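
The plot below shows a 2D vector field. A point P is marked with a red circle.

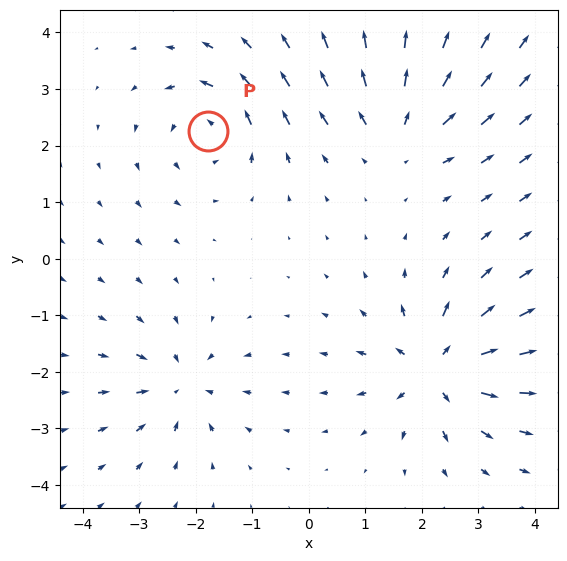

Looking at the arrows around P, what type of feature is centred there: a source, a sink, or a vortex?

At P (-1.8, 2.3) the arrows circulate counterclockwise. Divergence ≈0, curl about +5 — near-zero divergence with nonzero curl is a vortex.

vortex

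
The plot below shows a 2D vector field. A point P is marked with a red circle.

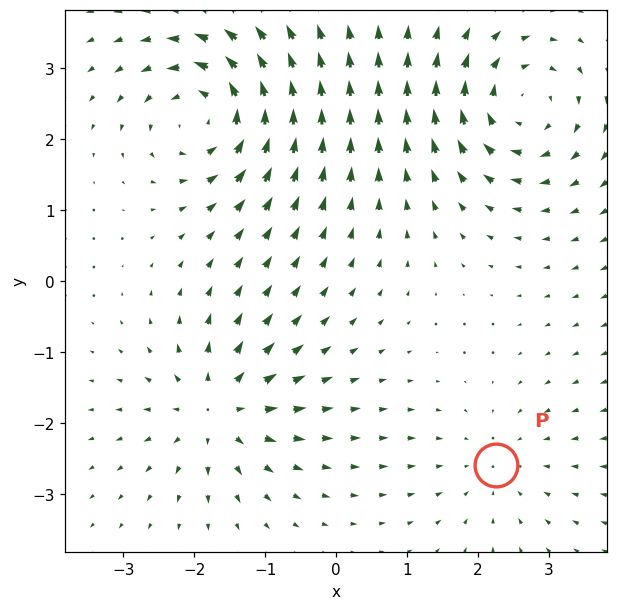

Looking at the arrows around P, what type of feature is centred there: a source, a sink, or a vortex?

At P (2.2, -2.6) the arrows converge inward. Divergence about -2, curl ≈0 — negative divergence with near-zero curl is a sink.

sink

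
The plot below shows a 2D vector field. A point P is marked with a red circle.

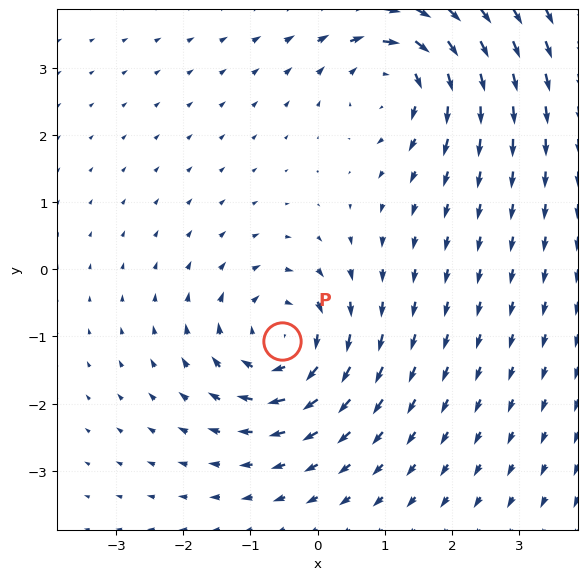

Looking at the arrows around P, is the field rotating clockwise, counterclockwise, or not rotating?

Near P at (-0.5, -1.1) the arrows circulate clockwise. The curl (z-component) there is about -5; negative curl means clockwise rotation.

clockwise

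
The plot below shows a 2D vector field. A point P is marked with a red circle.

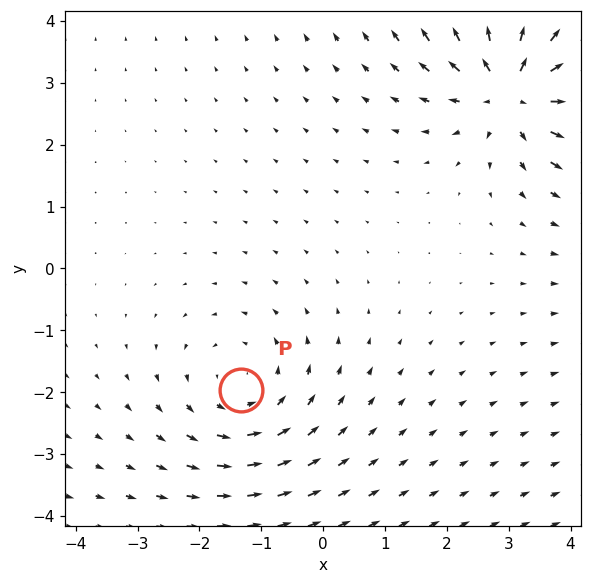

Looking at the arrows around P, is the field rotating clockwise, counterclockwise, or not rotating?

Near P at (-1.3, -2.0) the arrows circulate counterclockwise. The curl (z-component) there is about +3; positive curl means counterclockwise rotation.

counterclockwise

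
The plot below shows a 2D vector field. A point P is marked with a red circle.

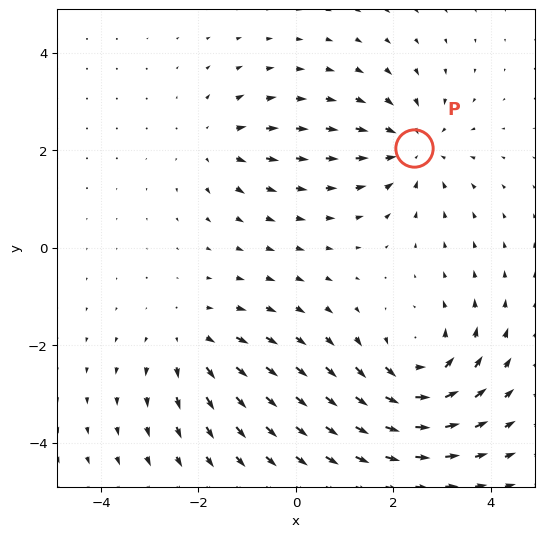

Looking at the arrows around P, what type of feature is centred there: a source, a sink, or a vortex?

At P (2.4, 2.0) the arrows converge inward. Divergence about -4, curl ≈0 — negative divergence with near-zero curl is a sink.

sink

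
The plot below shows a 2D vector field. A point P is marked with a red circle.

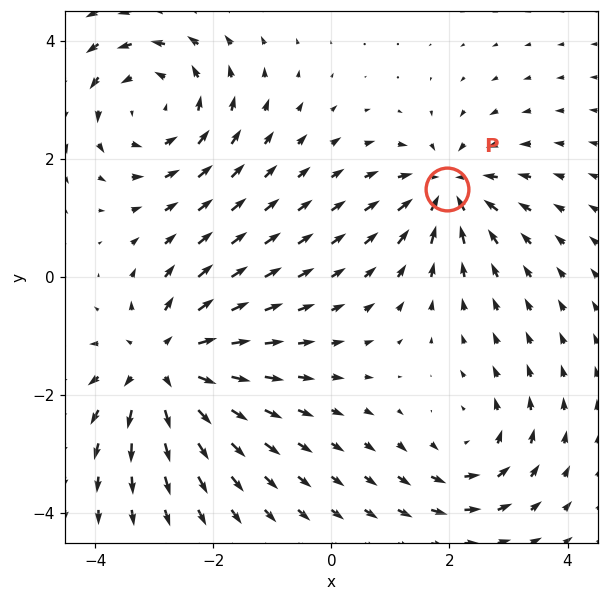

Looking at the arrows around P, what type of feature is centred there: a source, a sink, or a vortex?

At P (2.0, 1.5) the arrows converge inward. Divergence about -4, curl ≈0 — negative divergence with near-zero curl is a sink.

sink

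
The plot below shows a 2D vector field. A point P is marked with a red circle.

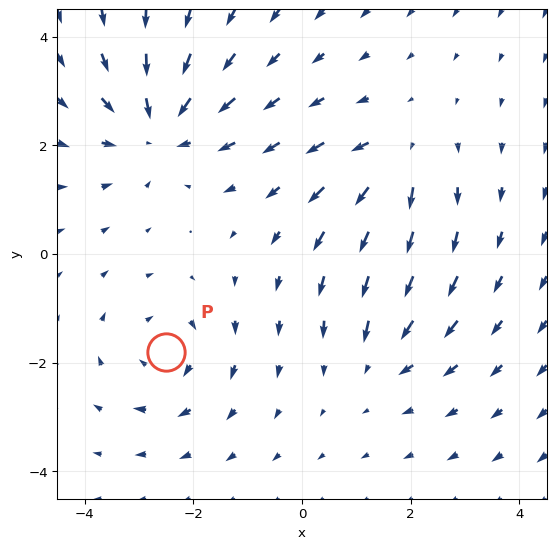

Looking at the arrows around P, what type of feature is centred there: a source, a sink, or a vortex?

vortex

At P (-2.5, -1.8) the arrows circulate clockwise. Divergence ≈0, curl about -4 — near-zero divergence with nonzero curl is a vortex.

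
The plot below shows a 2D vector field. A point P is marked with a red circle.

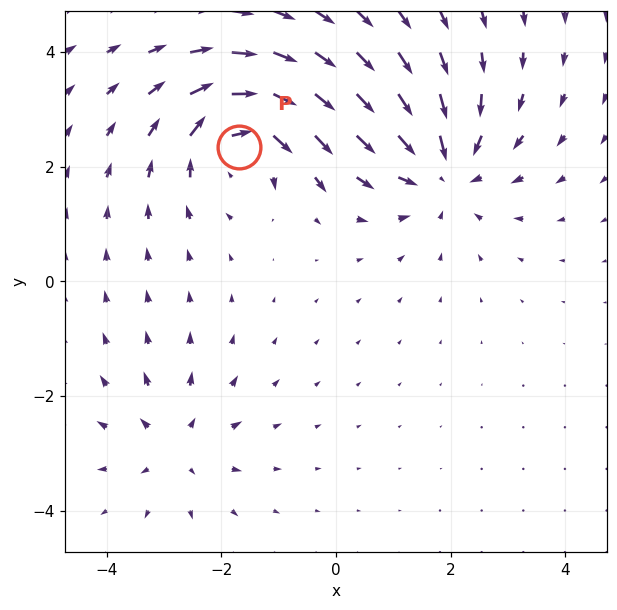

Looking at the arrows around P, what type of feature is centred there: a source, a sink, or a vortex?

At P (-1.7, 2.3) the arrows circulate clockwise. Divergence ≈0, curl about -6 — near-zero divergence with nonzero curl is a vortex.

vortex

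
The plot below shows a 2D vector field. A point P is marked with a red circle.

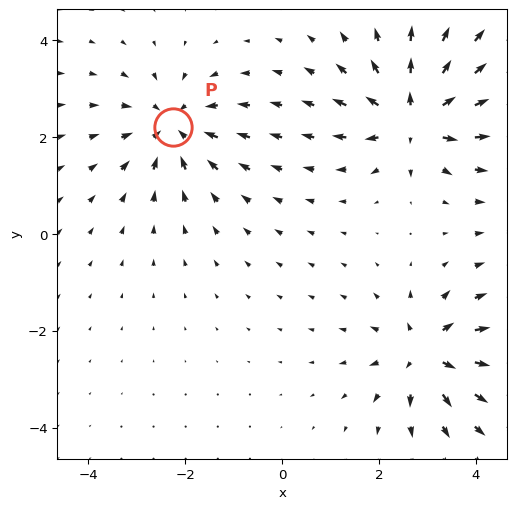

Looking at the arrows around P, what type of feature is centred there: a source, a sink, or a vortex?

sink

At P (-2.3, 2.2) the arrows converge inward. Divergence about -5, curl ≈0 — negative divergence with near-zero curl is a sink.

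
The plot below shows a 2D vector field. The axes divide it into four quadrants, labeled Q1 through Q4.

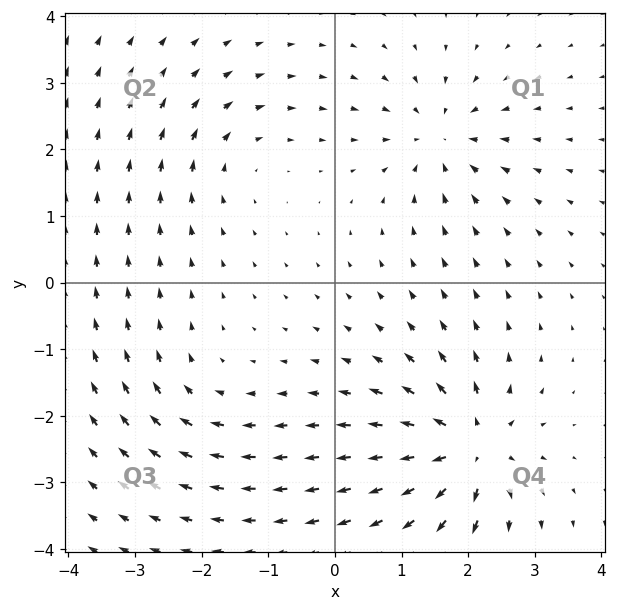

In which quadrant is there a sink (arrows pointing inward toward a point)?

Q1

The sink sits at approximately (1.6, 2.2), which lies in quadrant Q1. The divergence there is about -4, negative as expected for a sink.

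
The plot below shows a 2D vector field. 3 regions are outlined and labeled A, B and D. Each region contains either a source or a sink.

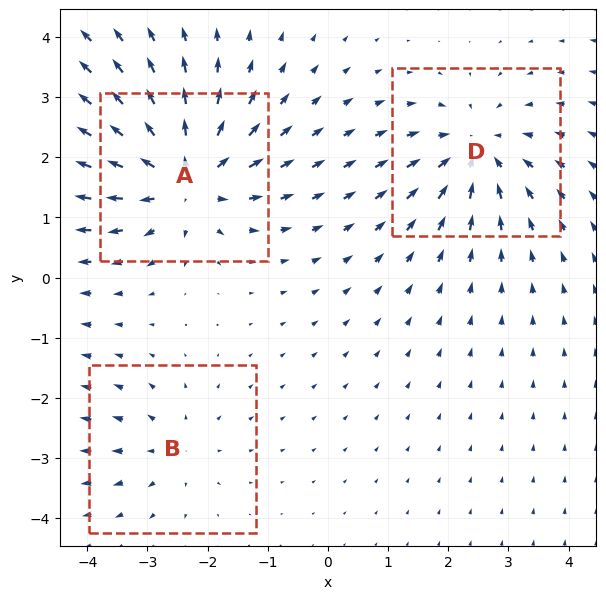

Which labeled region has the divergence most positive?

Divergence at each region's feature centre — A: about +5, B: about +2, D: about -4. Region A is most positive.

A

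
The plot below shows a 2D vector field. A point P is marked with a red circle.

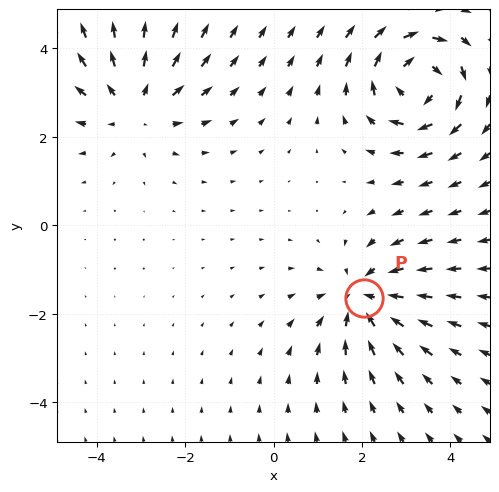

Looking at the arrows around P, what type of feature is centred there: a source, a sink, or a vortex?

sink

At P (2.0, -1.7) the arrows converge inward. Divergence about -4, curl ≈0 — negative divergence with near-zero curl is a sink.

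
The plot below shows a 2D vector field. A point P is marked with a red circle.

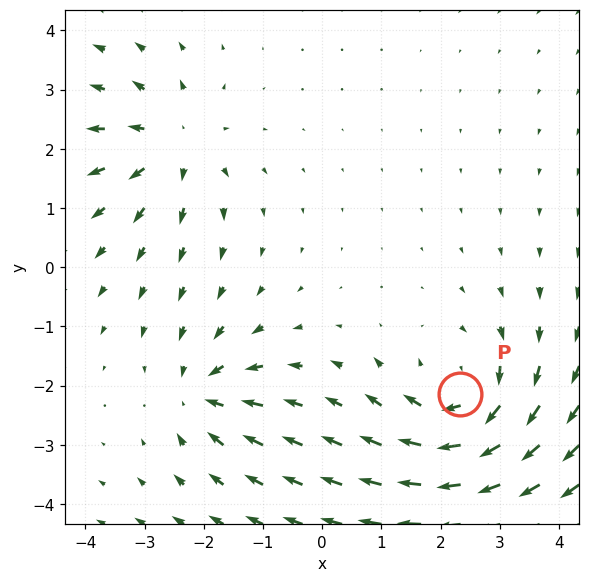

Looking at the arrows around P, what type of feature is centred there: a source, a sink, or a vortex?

vortex

At P (2.3, -2.1) the arrows circulate clockwise. Divergence ≈0, curl about -4 — near-zero divergence with nonzero curl is a vortex.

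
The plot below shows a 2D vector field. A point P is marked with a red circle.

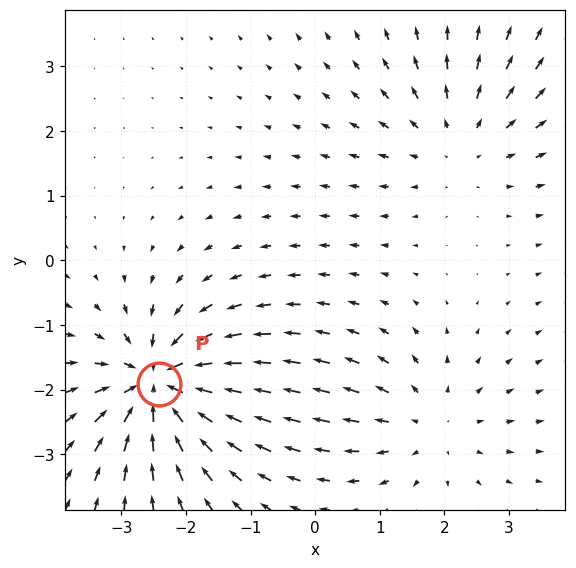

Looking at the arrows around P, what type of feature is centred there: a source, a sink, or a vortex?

sink

At P (-2.4, -1.9) the arrows converge inward. Divergence about -6, curl ≈0 — negative divergence with near-zero curl is a sink.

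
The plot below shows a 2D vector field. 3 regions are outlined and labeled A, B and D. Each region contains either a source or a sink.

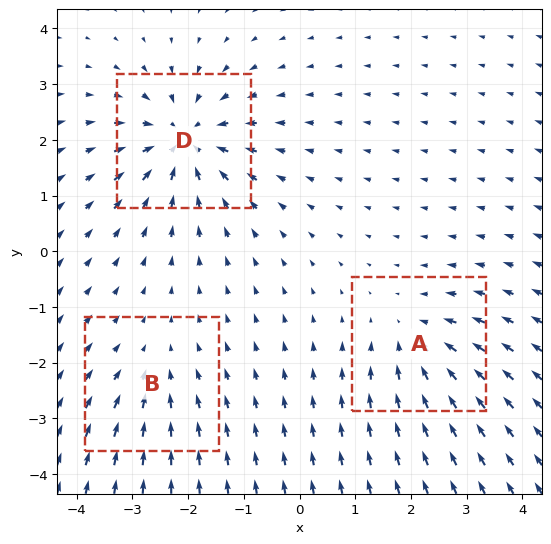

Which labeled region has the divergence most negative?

D

Divergence at each region's feature centre — A: about -3, B: about -2, D: about -5. Region D is most negative.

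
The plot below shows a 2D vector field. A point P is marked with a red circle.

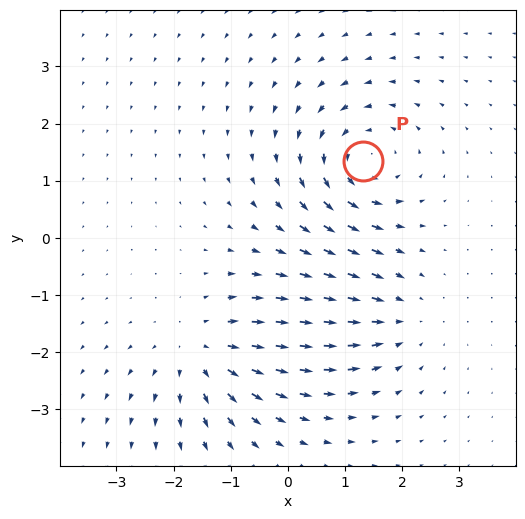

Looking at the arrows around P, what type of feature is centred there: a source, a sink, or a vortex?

vortex

At P (1.3, 1.3) the arrows circulate counterclockwise. Divergence ≈0, curl about +4 — near-zero divergence with nonzero curl is a vortex.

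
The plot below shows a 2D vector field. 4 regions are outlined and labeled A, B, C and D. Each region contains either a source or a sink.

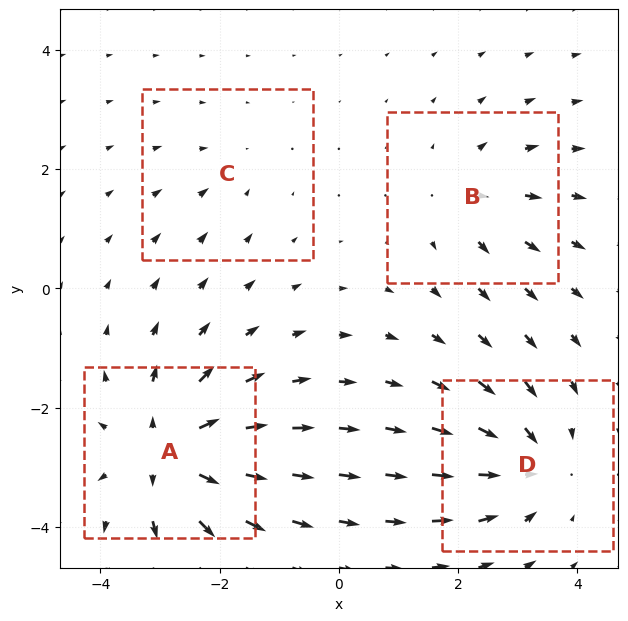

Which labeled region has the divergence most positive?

Divergence at each region's feature centre — A: about +7, B: about +4, C: about -2, D: about -5. Region A is most positive.

A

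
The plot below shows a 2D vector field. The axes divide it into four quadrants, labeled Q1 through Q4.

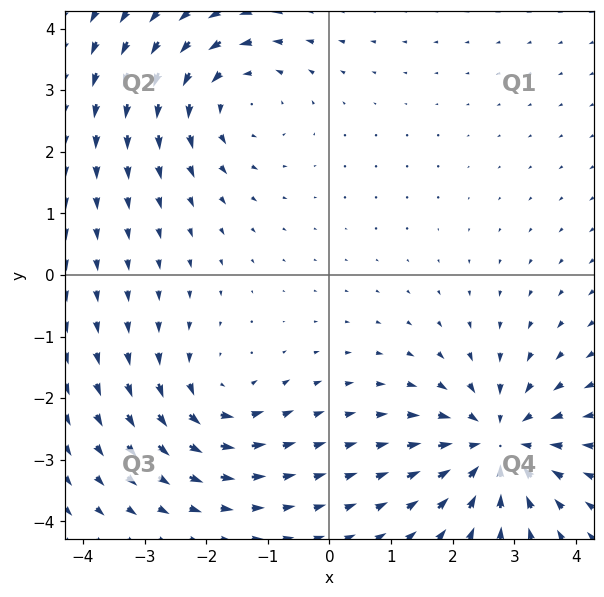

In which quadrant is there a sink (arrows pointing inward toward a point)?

Q4

The sink sits at approximately (2.7, -2.7), which lies in quadrant Q4. The divergence there is about -4, negative as expected for a sink.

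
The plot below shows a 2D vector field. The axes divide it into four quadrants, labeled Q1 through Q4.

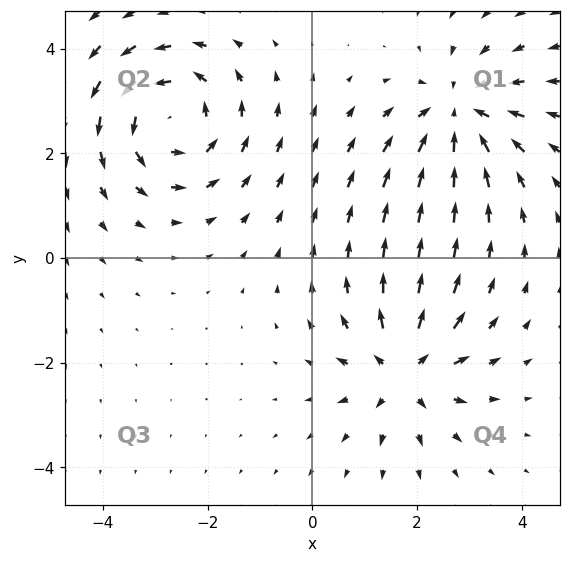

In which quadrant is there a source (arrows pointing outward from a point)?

The source sits at approximately (1.7, -2.2), which lies in quadrant Q4. The divergence there is about +4, positive as expected for a source.

Q4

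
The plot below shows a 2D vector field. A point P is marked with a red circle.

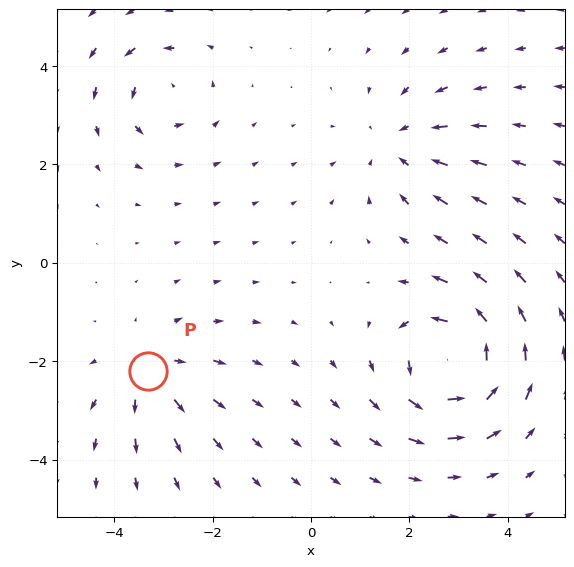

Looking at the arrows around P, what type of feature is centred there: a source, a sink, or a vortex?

At P (-3.3, -2.2) the arrows spread outward. Divergence about +3, curl ≈0 — positive divergence with near-zero curl is a source.

source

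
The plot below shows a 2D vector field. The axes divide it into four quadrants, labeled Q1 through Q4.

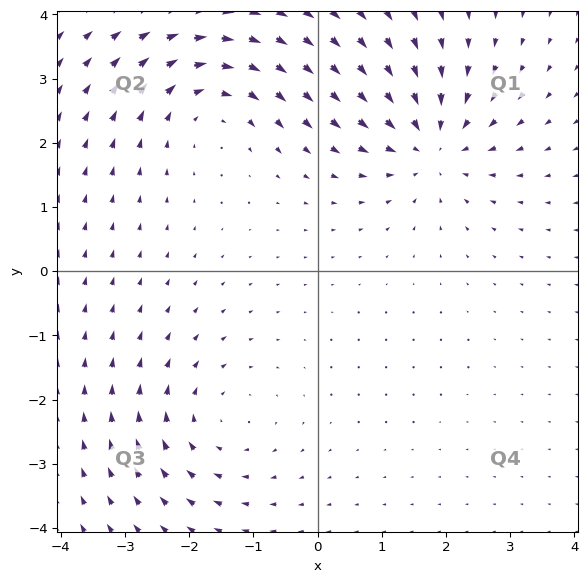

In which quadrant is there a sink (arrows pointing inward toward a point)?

Q1

The sink sits at approximately (1.8, 2.0), which lies in quadrant Q1. The divergence there is about -5, negative as expected for a sink.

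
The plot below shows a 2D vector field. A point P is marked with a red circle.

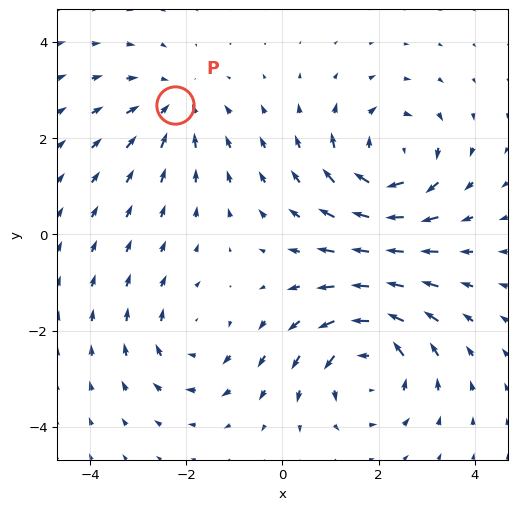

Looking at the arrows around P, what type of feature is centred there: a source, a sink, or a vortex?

sink

At P (-2.2, 2.7) the arrows converge inward. Divergence about -3, curl ≈0 — negative divergence with near-zero curl is a sink.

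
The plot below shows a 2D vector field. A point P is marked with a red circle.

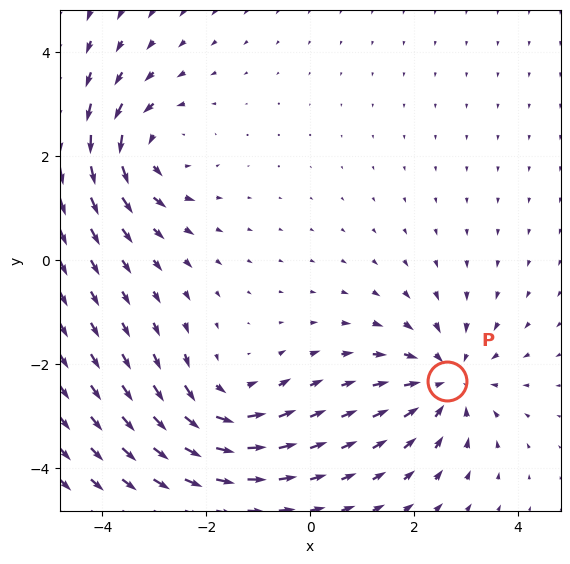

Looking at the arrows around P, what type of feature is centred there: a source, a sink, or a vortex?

At P (2.6, -2.3) the arrows converge inward. Divergence about -3, curl ≈0 — negative divergence with near-zero curl is a sink.

sink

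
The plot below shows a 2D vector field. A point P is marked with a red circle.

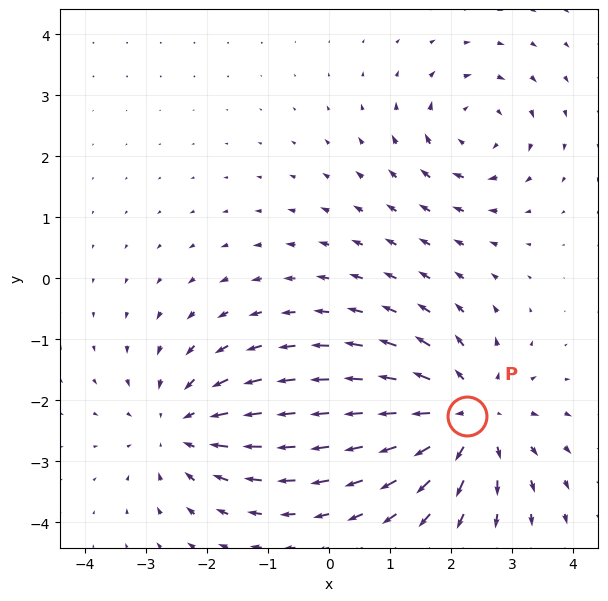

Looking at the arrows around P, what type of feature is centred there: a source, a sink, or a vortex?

At P (2.3, -2.3) the arrows spread outward. Divergence about +4, curl ≈0 — positive divergence with near-zero curl is a source.

source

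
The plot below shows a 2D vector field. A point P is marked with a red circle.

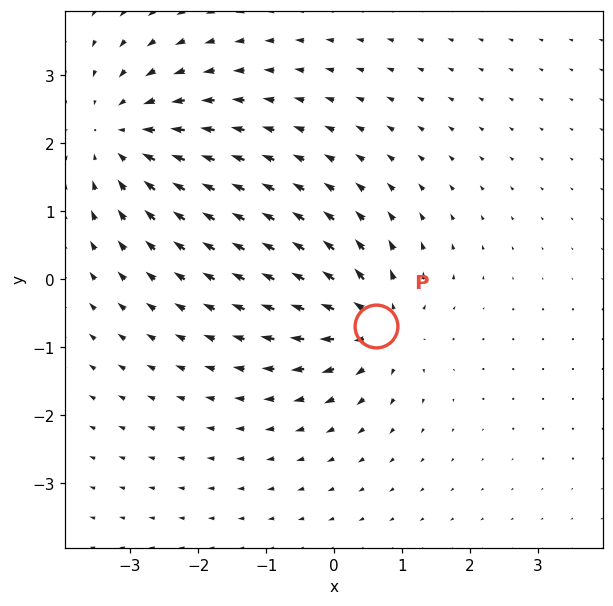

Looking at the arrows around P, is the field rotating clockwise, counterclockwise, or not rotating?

not rotating

Near P at (0.6, -0.7) the arrows show no circulation. The curl there is ≈0.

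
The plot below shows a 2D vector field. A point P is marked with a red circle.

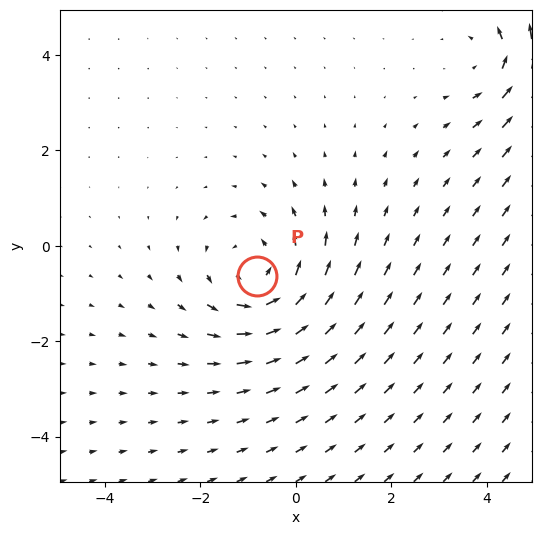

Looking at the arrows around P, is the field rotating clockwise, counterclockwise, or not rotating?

Near P at (-0.8, -0.6) the arrows circulate counterclockwise. The curl (z-component) there is about +4; positive curl means counterclockwise rotation.

counterclockwise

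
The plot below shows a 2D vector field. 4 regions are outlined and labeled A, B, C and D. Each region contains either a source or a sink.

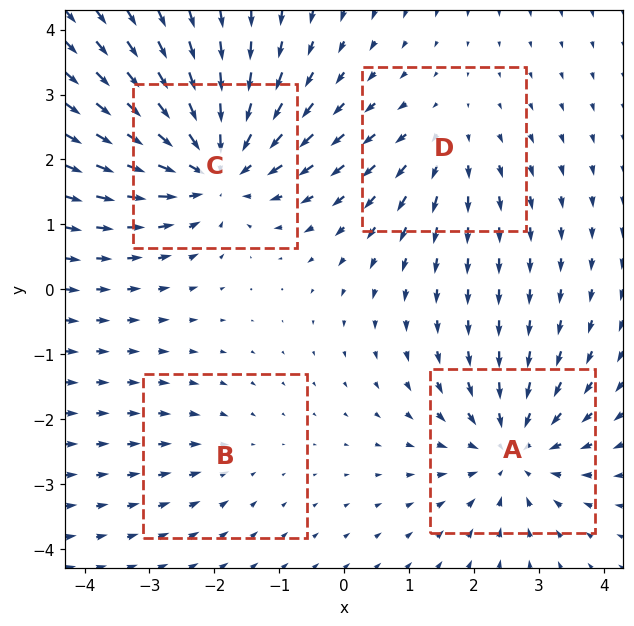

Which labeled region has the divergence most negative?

Divergence at each region's feature centre — A: about -5, B: about -2, C: about -7, D: about +3. Region C is most negative.

C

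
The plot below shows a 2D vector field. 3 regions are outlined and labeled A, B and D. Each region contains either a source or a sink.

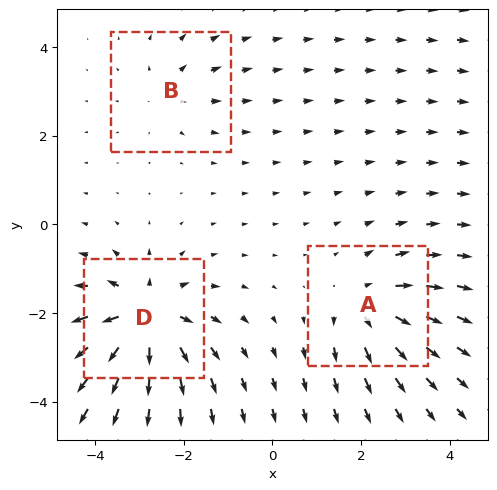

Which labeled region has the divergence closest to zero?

B

Divergence at each region's feature centre — A: about +4, B: about +2, D: about +5. Region B is closest to zero.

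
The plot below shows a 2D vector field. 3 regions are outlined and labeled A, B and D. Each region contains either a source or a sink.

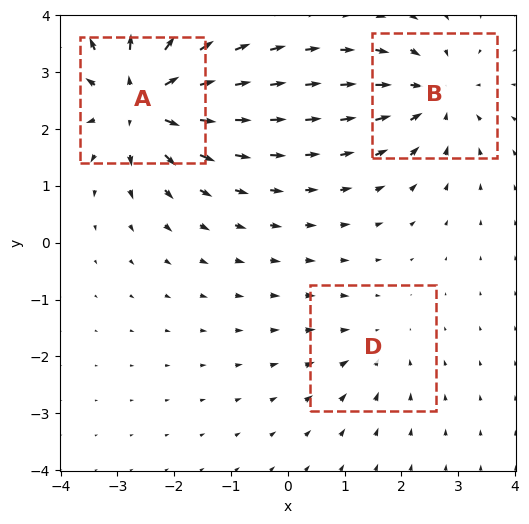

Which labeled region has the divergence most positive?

Divergence at each region's feature centre — A: about +5, B: about -3, D: about -2. Region A is most positive.

A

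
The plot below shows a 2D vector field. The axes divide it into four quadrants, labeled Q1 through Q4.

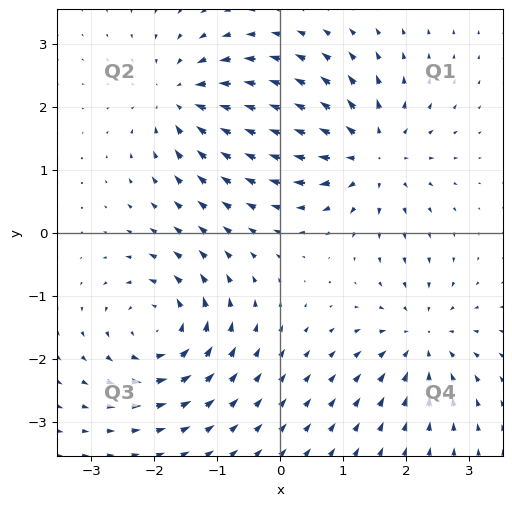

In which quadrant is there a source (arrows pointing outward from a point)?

Q1

The source sits at approximately (1.4, 1.3), which lies in quadrant Q1. The divergence there is about +6, positive as expected for a source.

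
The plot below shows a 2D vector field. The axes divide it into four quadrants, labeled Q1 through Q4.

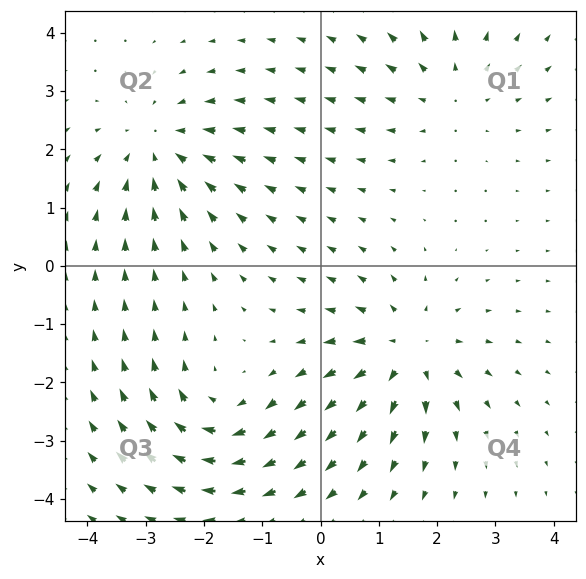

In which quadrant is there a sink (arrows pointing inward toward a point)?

The sink sits at approximately (-2.8, 2.0), which lies in quadrant Q2. The divergence there is about -3, negative as expected for a sink.

Q2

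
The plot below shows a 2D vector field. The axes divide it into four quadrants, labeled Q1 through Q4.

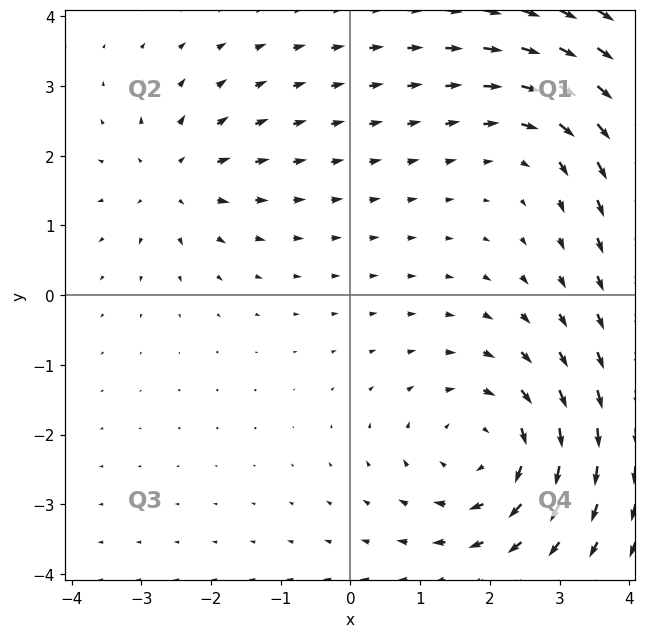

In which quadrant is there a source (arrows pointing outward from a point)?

Q2

The source sits at approximately (-2.5, 1.7), which lies in quadrant Q2. The divergence there is about +4, positive as expected for a source.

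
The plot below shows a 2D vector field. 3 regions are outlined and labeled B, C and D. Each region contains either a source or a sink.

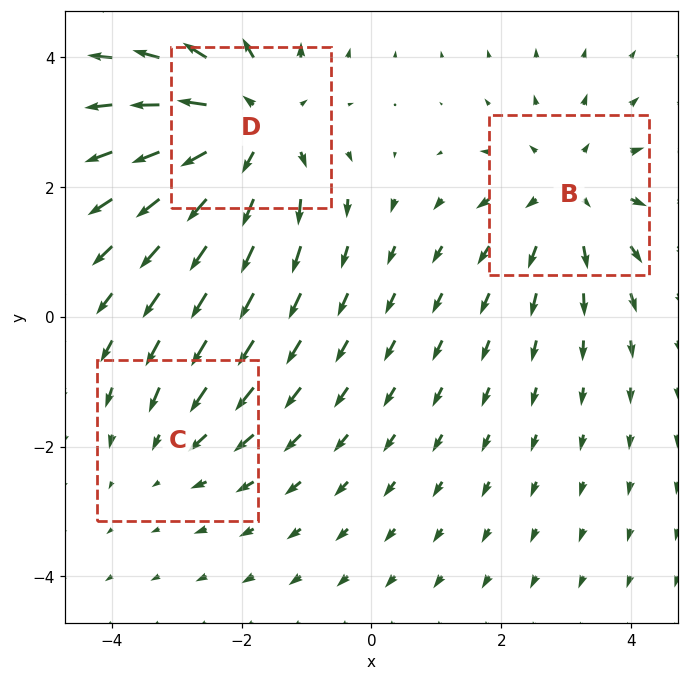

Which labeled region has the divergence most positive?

Divergence at each region's feature centre — B: about +3, C: about -2, D: about +4. Region D is most positive.

D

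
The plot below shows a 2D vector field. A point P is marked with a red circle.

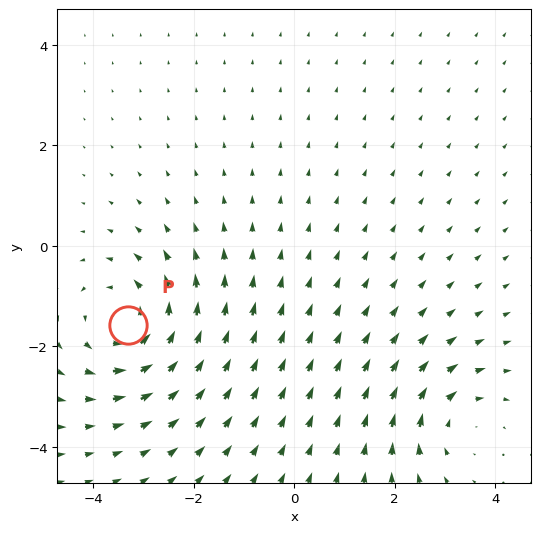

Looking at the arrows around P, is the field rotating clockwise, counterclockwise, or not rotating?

Near P at (-3.3, -1.6) the arrows circulate counterclockwise. The curl (z-component) there is about +4; positive curl means counterclockwise rotation.

counterclockwise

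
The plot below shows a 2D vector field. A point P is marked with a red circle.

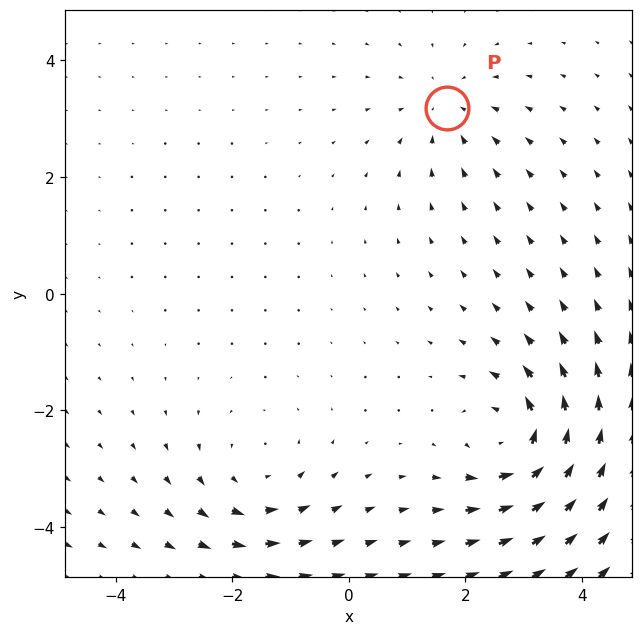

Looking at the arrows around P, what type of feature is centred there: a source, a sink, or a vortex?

sink

At P (1.7, 3.2) the arrows converge inward. Divergence about -3, curl ≈0 — negative divergence with near-zero curl is a sink.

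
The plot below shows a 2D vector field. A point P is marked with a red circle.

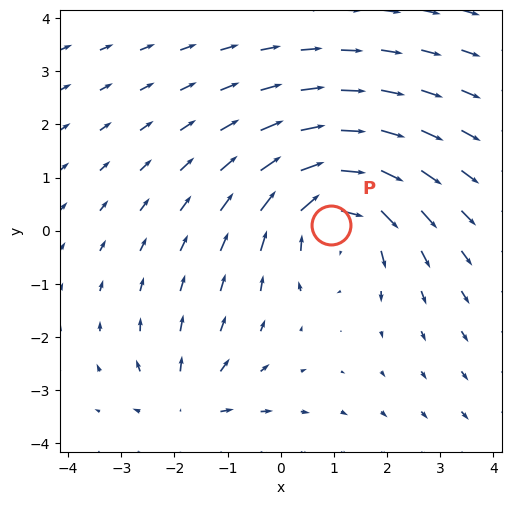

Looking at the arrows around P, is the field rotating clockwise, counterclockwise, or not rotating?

clockwise

Near P at (1.0, 0.1) the arrows circulate clockwise. The curl (z-component) there is about -4; negative curl means clockwise rotation.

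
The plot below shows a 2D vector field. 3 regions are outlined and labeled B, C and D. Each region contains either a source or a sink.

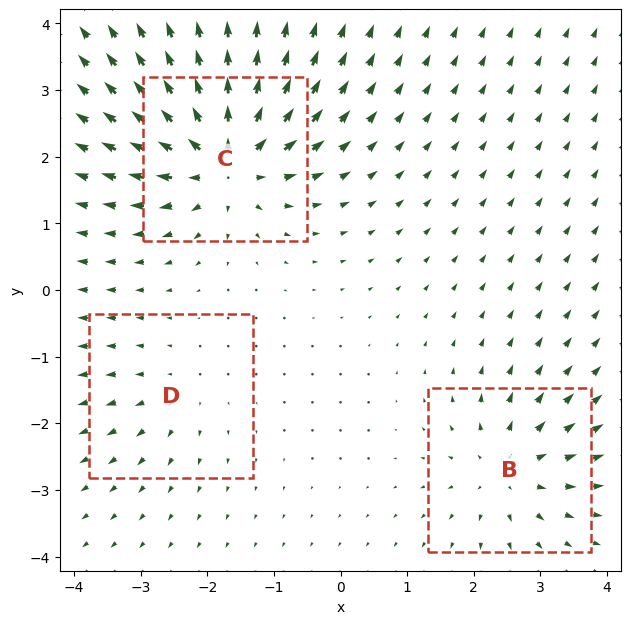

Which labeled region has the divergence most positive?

Divergence at each region's feature centre — B: about +4, C: about +7, D: about +2. Region C is most positive.

C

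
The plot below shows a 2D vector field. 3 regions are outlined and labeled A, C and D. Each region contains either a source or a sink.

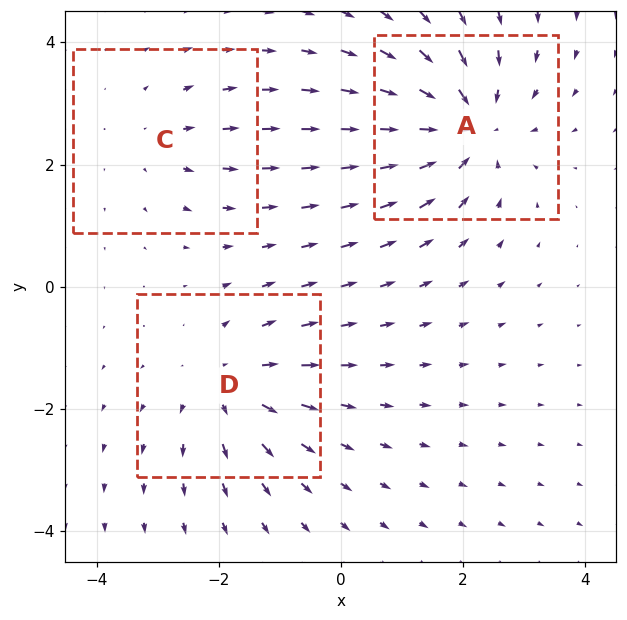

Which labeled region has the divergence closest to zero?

Divergence at each region's feature centre — A: about -4, C: about +2, D: about +3. Region C is closest to zero.

C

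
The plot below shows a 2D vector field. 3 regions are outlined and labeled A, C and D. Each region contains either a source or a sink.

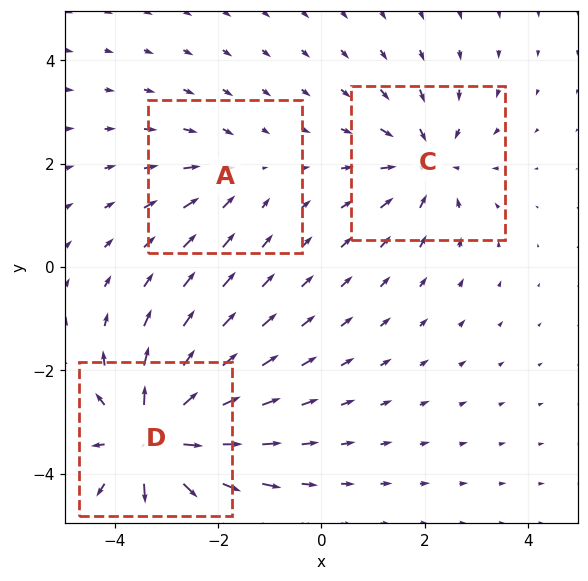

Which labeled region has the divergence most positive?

Divergence at each region's feature centre — A: about -2, C: about -3, D: about +5. Region D is most positive.

D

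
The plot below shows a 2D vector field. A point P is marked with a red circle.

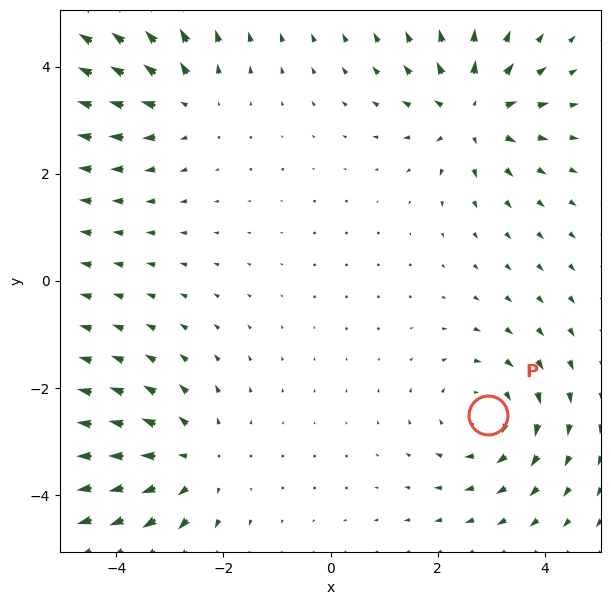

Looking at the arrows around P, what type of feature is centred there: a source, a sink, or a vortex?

vortex

At P (2.9, -2.5) the arrows circulate clockwise. Divergence ≈0, curl about -3 — near-zero divergence with nonzero curl is a vortex.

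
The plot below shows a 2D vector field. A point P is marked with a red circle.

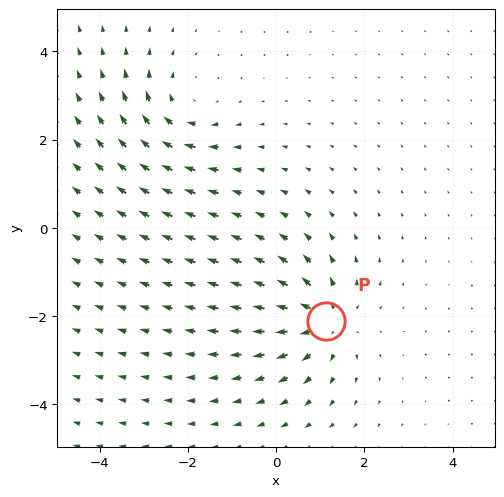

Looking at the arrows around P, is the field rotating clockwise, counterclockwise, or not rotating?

not rotating

Near P at (1.1, -2.1) the arrows show no circulation. The curl there is ≈0.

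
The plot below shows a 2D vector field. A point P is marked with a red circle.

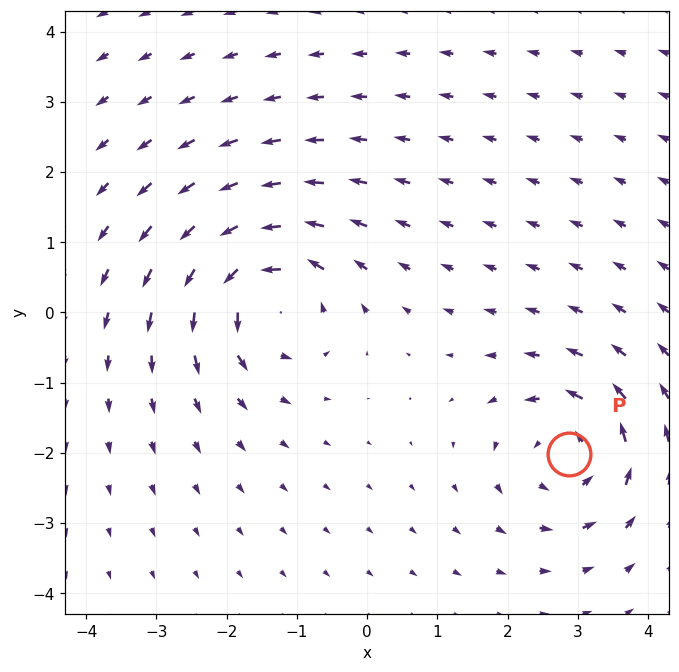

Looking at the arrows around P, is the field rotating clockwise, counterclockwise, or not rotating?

Near P at (2.9, -2.0) the arrows circulate counterclockwise. The curl (z-component) there is about +3; positive curl means counterclockwise rotation.

counterclockwise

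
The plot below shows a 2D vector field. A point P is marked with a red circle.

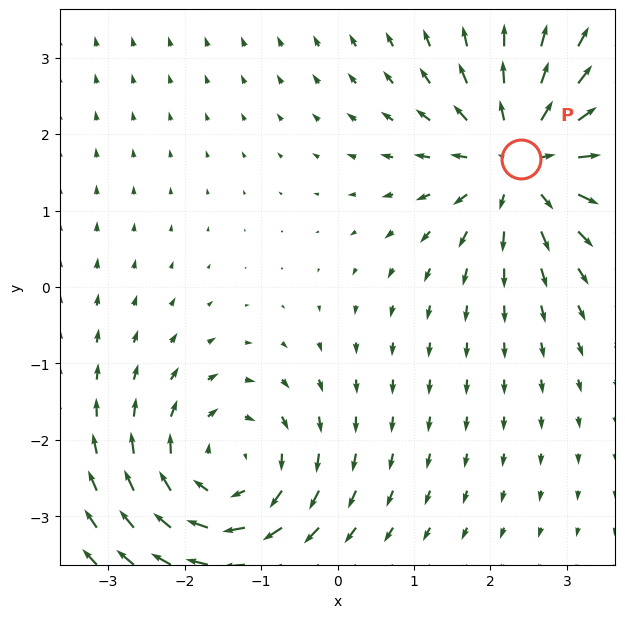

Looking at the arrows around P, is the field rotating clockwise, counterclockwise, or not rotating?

Near P at (2.4, 1.7) the arrows show no circulation. The curl there is ≈0.

not rotating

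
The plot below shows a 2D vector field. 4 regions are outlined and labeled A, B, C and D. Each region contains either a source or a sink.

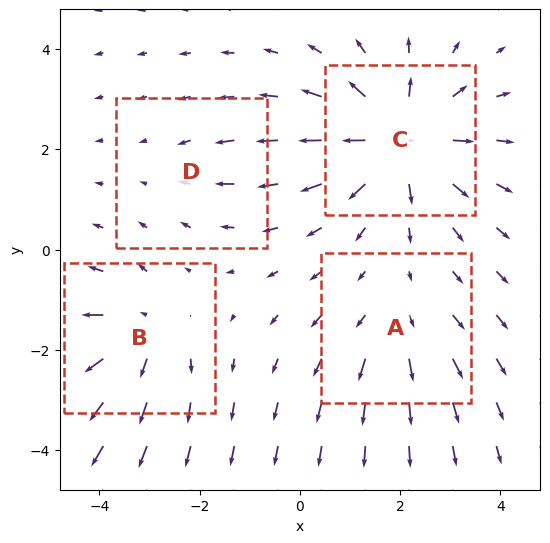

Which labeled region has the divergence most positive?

C

Divergence at each region's feature centre — A: about +3, B: about +4, C: about +7, D: about -2. Region C is most positive.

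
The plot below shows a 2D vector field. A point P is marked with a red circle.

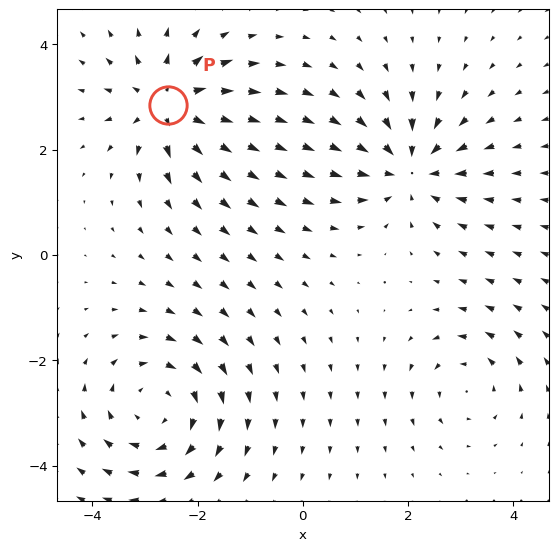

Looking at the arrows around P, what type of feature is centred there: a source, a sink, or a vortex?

source

At P (-2.6, 2.9) the arrows spread outward. Divergence about +5, curl ≈0 — positive divergence with near-zero curl is a source.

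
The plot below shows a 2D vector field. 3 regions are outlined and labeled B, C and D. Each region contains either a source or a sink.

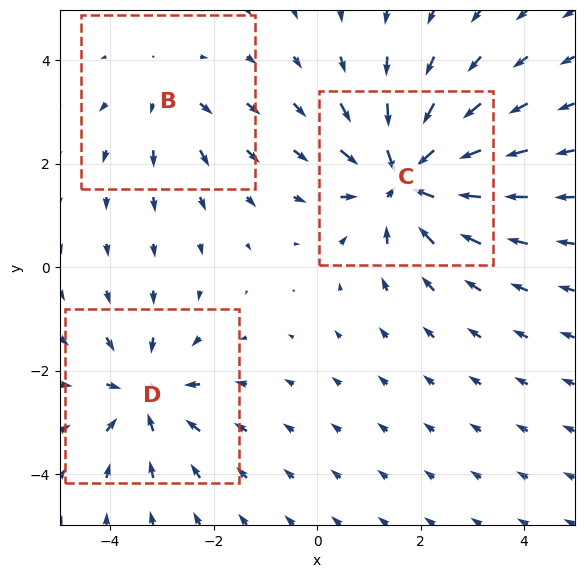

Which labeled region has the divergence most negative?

C

Divergence at each region's feature centre — B: about +2, C: about -5, D: about -3. Region C is most negative.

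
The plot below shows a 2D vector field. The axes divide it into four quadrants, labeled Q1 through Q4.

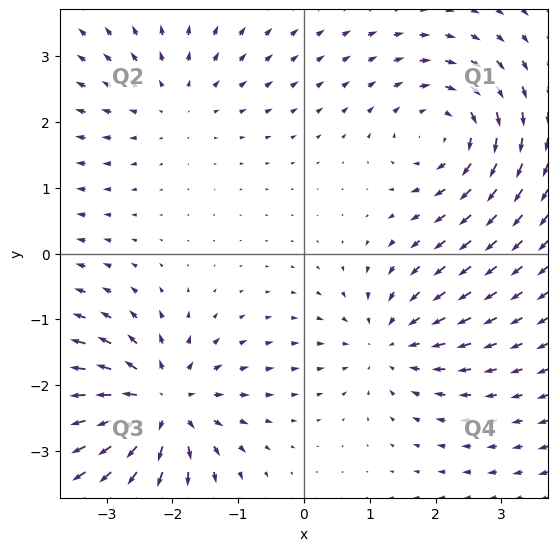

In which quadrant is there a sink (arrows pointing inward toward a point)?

The sink sits at approximately (1.3, -1.4), which lies in quadrant Q4. The divergence there is about -4, negative as expected for a sink.

Q4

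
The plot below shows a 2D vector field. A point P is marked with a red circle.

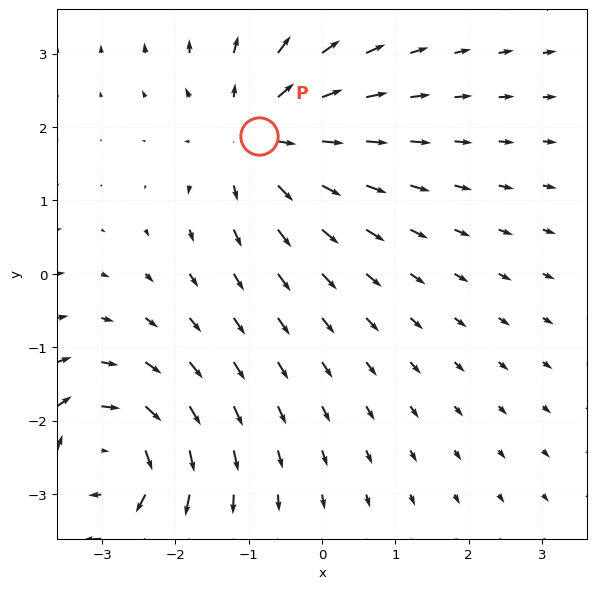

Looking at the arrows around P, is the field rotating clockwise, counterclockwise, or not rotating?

Near P at (-0.9, 1.9) the arrows show no circulation. The curl there is ≈0.

not rotating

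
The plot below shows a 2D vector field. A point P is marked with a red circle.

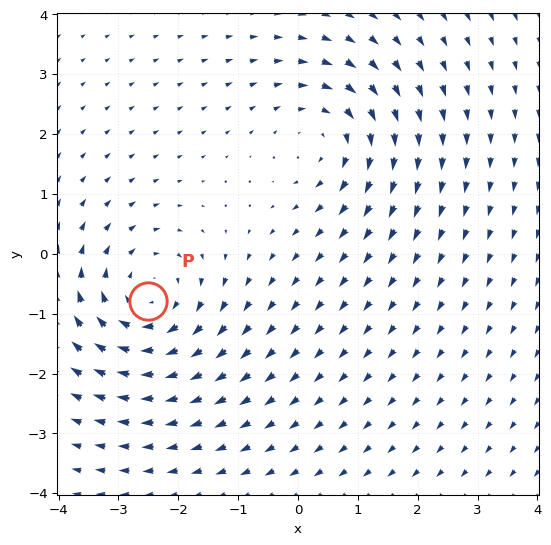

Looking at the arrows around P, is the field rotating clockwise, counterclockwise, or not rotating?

Near P at (-2.5, -0.8) the arrows circulate clockwise. The curl (z-component) there is about -4; negative curl means clockwise rotation.

clockwise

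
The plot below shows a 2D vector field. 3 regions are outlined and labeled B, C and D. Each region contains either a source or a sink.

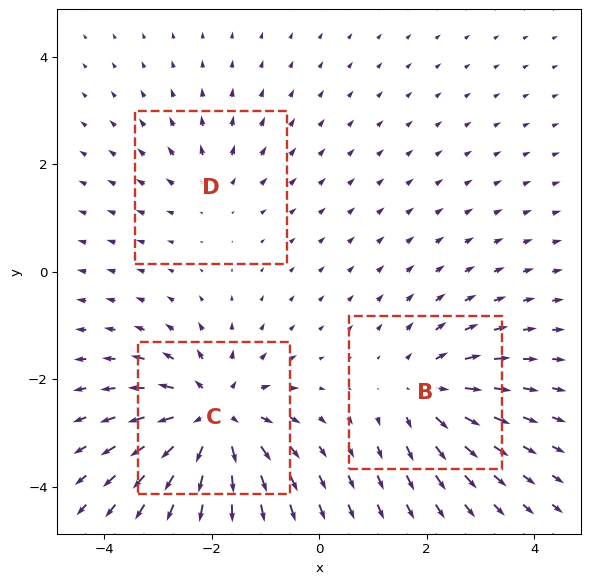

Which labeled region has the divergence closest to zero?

Divergence at each region's feature centre — B: about +3, C: about +5, D: about +2. Region D is closest to zero.

D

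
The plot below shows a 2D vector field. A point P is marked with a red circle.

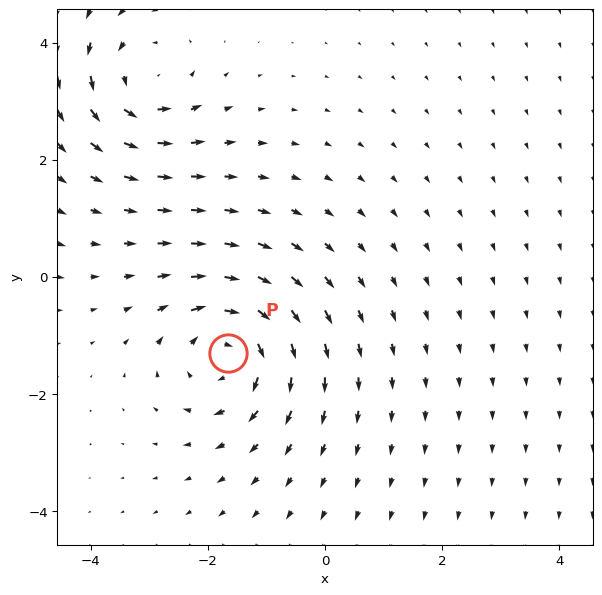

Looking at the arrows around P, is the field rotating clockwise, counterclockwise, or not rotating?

clockwise

Near P at (-1.6, -1.3) the arrows circulate clockwise. The curl (z-component) there is about -4; negative curl means clockwise rotation.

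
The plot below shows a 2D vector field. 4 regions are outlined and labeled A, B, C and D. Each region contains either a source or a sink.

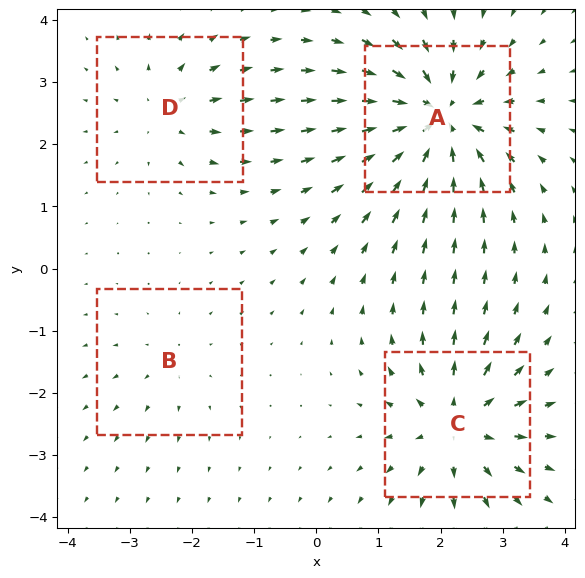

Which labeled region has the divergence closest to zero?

B

Divergence at each region's feature centre — A: about -8, B: about +2, C: about +6, D: about +4. Region B is closest to zero.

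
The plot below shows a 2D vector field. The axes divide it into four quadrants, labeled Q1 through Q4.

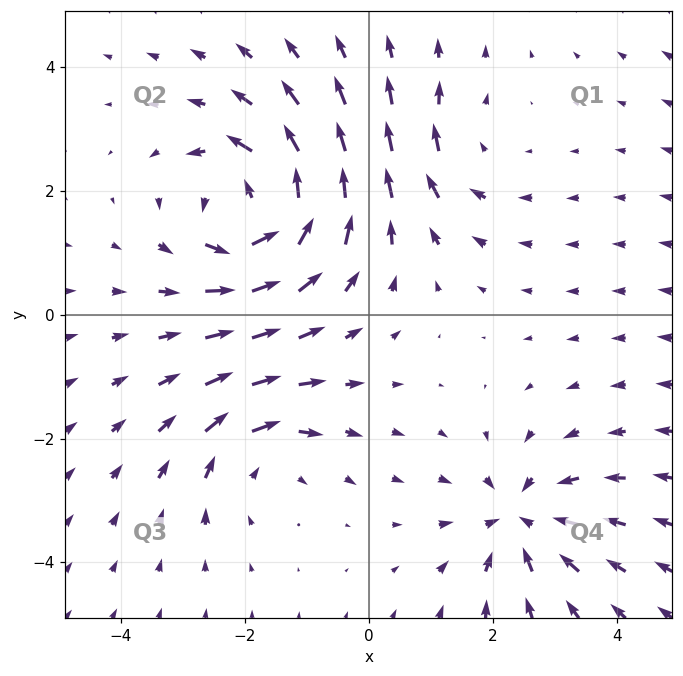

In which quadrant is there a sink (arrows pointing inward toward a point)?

The sink sits at approximately (2.5, -3.3), which lies in quadrant Q4. The divergence there is about -5, negative as expected for a sink.

Q4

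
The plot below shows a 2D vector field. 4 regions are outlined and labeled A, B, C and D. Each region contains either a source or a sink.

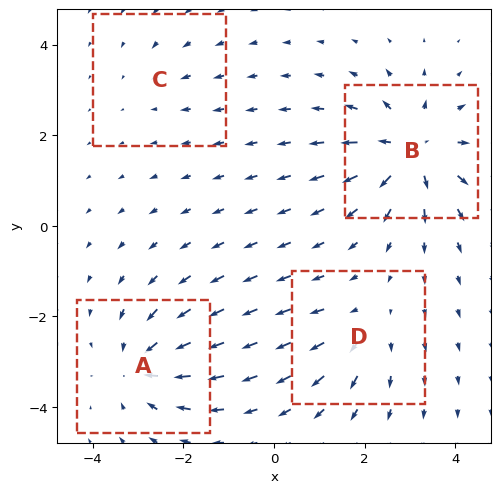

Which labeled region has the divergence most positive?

Divergence at each region's feature centre — A: about -5, B: about +7, C: about -2, D: about +3. Region B is most positive.

B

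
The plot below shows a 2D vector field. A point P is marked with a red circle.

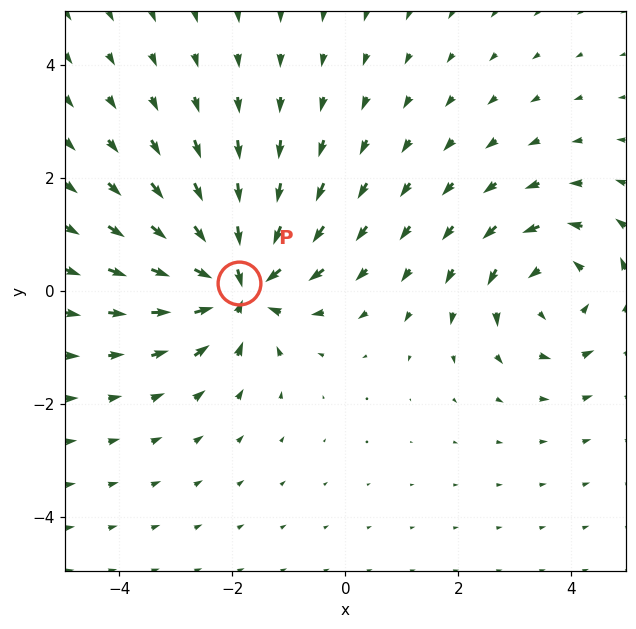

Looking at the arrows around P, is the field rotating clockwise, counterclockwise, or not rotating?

not rotating

Near P at (-1.9, 0.1) the arrows show no circulation. The curl there is ≈0.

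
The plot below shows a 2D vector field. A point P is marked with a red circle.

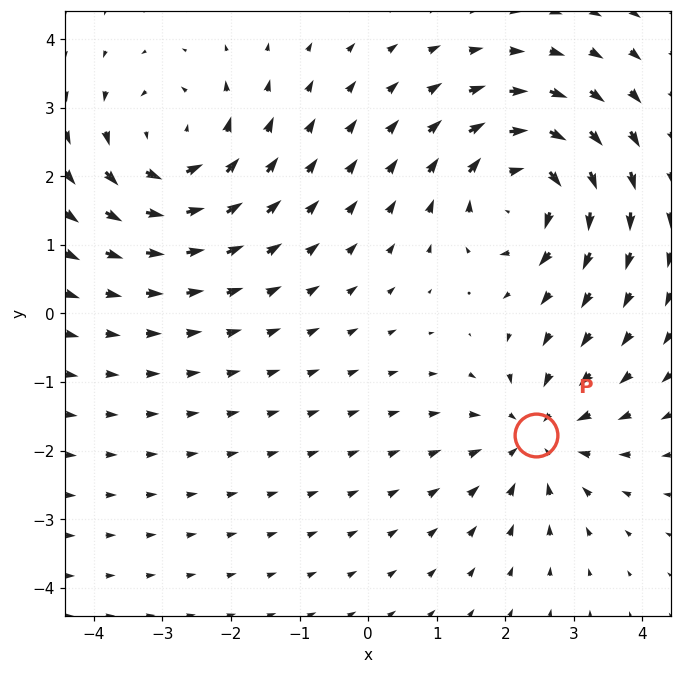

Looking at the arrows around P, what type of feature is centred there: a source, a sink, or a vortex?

sink

At P (2.4, -1.8) the arrows converge inward. Divergence about -4, curl ≈0 — negative divergence with near-zero curl is a sink.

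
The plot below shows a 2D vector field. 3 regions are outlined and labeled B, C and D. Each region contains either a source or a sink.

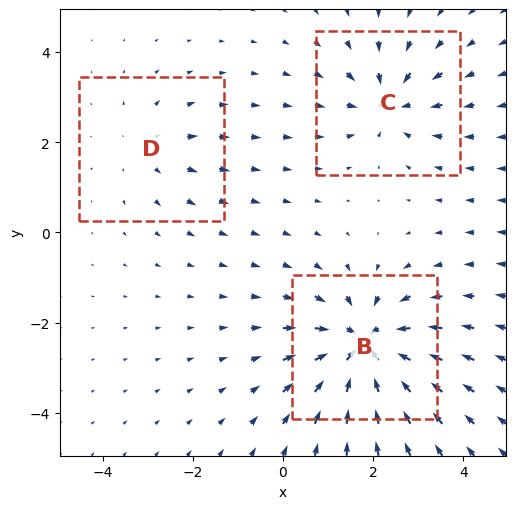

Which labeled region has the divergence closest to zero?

D

Divergence at each region's feature centre — B: about -5, C: about -3, D: about +2. Region D is closest to zero.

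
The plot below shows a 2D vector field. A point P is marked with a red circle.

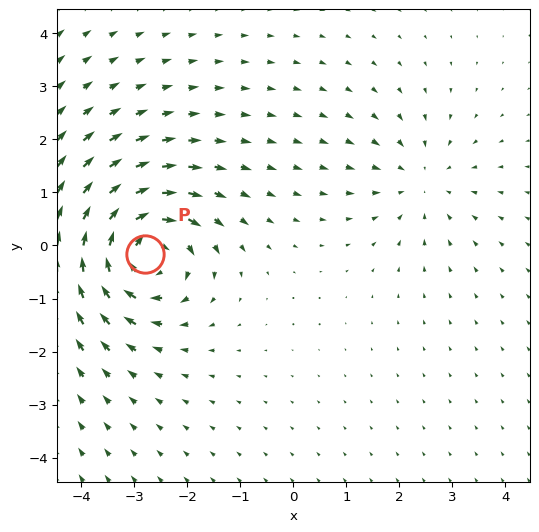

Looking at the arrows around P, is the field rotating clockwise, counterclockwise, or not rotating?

clockwise

Near P at (-2.8, -0.2) the arrows circulate clockwise. The curl (z-component) there is about -6; negative curl means clockwise rotation.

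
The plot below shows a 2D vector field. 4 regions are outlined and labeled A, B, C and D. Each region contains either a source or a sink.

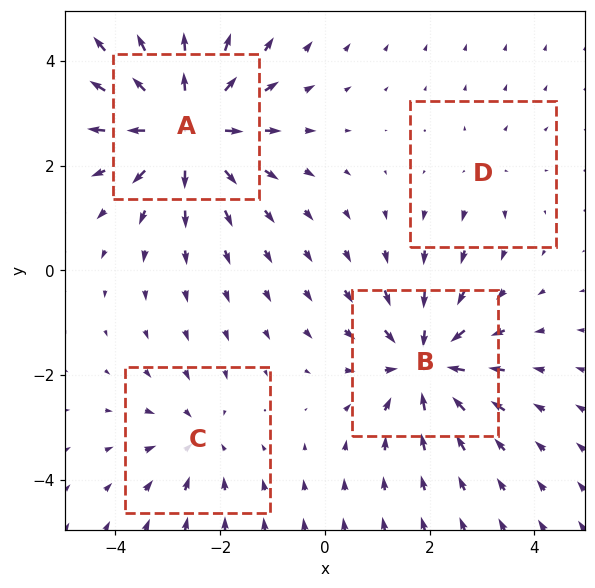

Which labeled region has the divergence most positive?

Divergence at each region's feature centre — A: about +7, B: about -5, C: about -3, D: about +2. Region A is most positive.

A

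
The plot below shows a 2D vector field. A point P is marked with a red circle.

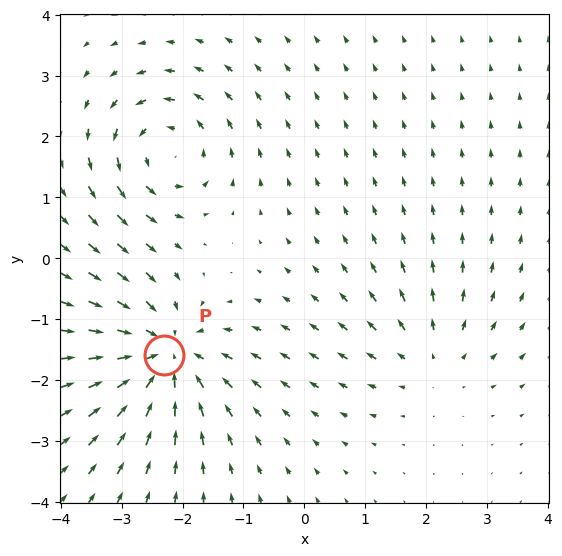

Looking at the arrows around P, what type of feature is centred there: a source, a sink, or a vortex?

sink

At P (-2.3, -1.6) the arrows converge inward. Divergence about -5, curl ≈0 — negative divergence with near-zero curl is a sink.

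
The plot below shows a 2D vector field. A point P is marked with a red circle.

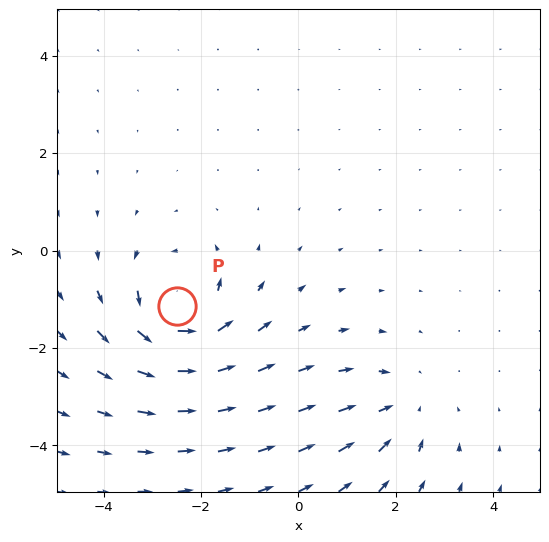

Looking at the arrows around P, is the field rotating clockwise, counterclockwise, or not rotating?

Near P at (-2.5, -1.1) the arrows circulate counterclockwise. The curl (z-component) there is about +6; positive curl means counterclockwise rotation.

counterclockwise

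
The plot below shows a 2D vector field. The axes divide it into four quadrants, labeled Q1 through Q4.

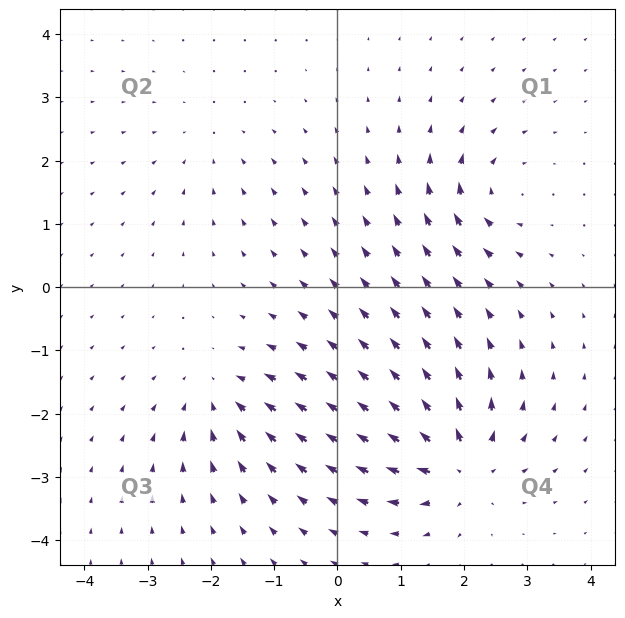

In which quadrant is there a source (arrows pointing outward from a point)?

Q4

The source sits at approximately (1.9, -2.8), which lies in quadrant Q4. The divergence there is about +6, positive as expected for a source.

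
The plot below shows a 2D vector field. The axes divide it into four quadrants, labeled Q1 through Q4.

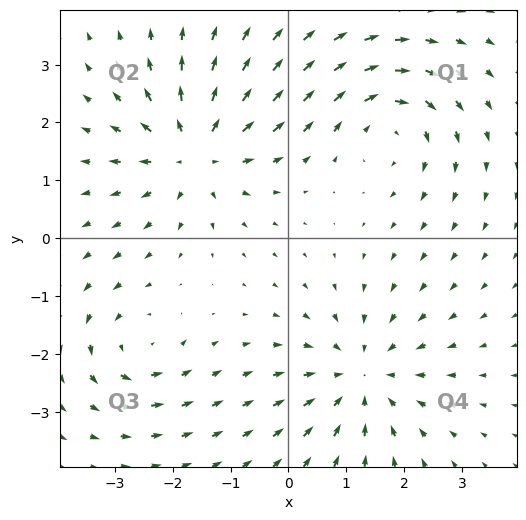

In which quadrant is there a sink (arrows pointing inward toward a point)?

The sink sits at approximately (1.3, -2.4), which lies in quadrant Q4. The divergence there is about -4, negative as expected for a sink.

Q4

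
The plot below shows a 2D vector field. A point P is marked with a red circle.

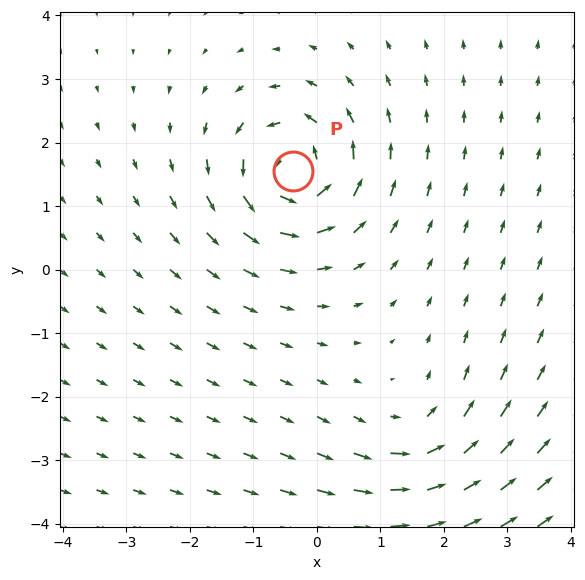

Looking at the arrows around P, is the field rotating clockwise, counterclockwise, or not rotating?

counterclockwise

Near P at (-0.4, 1.5) the arrows circulate counterclockwise. The curl (z-component) there is about +6; positive curl means counterclockwise rotation.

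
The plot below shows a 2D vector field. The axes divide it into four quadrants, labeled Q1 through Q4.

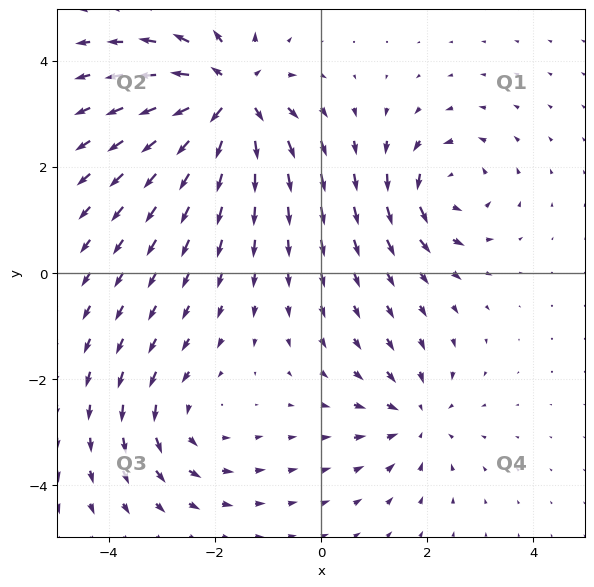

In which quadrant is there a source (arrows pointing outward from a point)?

Q2

The source sits at approximately (-1.7, 3.3), which lies in quadrant Q2. The divergence there is about +6, positive as expected for a source.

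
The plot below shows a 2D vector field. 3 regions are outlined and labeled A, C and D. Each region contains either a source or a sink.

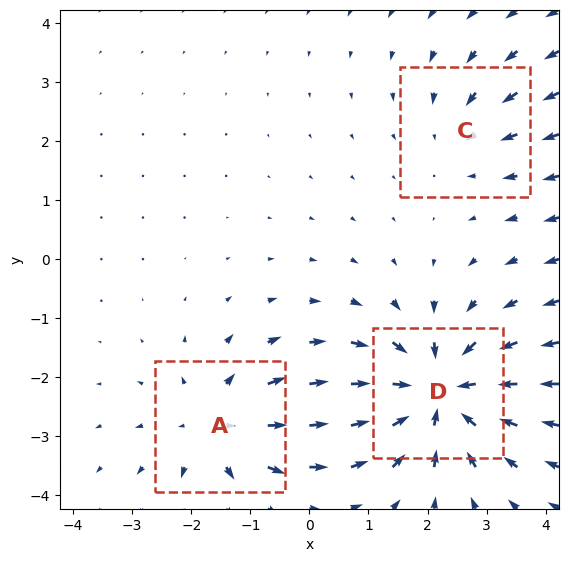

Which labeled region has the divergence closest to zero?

Divergence at each region's feature centre — A: about +3, C: about -2, D: about -5. Region C is closest to zero.

C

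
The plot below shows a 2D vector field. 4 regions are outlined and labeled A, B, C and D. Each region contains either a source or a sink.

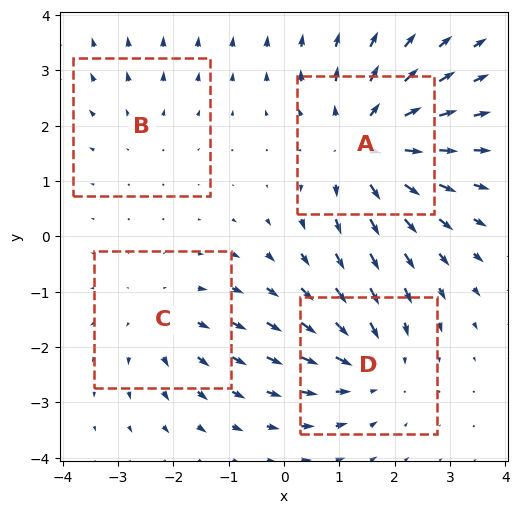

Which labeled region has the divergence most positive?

Divergence at each region's feature centre — A: about +6, B: about +2, C: about +3, D: about -4. Region A is most positive.

A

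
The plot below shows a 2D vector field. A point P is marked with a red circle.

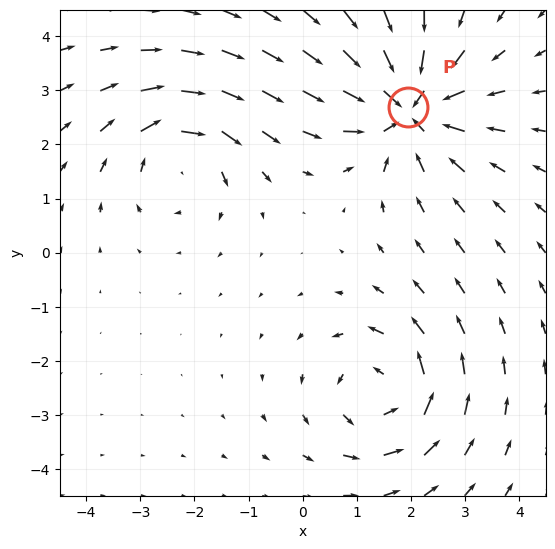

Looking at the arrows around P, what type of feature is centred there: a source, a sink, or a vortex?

At P (2.0, 2.7) the arrows converge inward. Divergence about -4, curl ≈0 — negative divergence with near-zero curl is a sink.

sink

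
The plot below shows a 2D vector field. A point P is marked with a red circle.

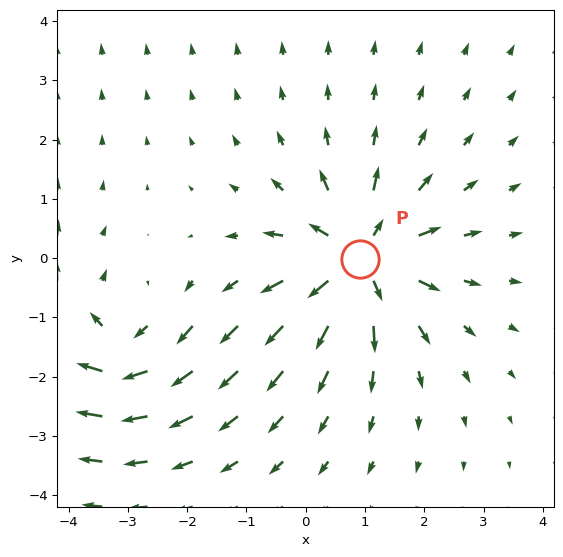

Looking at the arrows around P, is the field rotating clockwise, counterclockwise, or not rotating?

not rotating

Near P at (0.9, -0.0) the arrows show no circulation. The curl there is ≈0.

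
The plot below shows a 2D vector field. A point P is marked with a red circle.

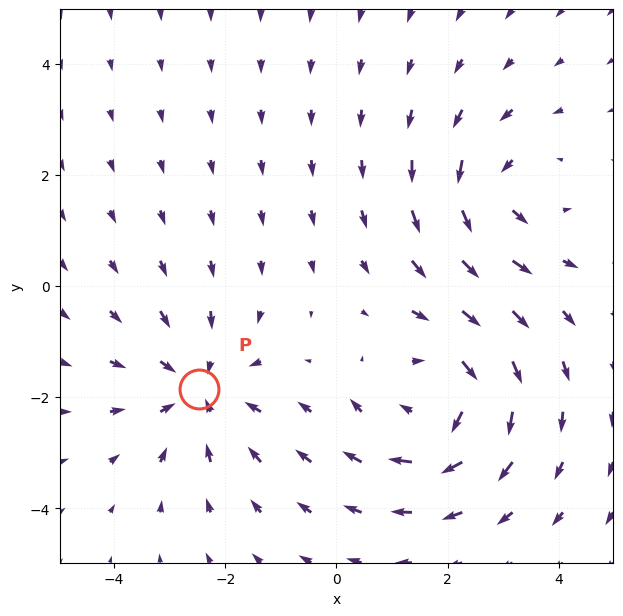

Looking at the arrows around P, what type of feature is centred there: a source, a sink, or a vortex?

sink

At P (-2.5, -1.9) the arrows converge inward. Divergence about -3, curl ≈0 — negative divergence with near-zero curl is a sink.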